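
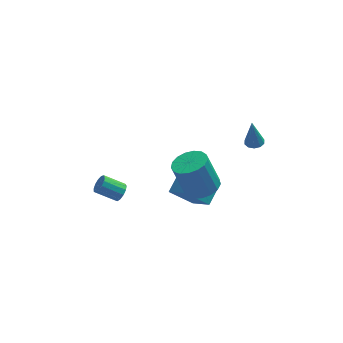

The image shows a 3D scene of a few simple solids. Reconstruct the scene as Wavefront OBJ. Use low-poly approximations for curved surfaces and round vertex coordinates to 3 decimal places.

v 1.204 -0.385 -0.615
v 1.984 0.246 -0.495
v 1.356 0.656 1.435
v 0.576 0.025 1.315
v 1.632 0.528 -0.669
v 1.004 0.938 1.26
v 1.183 0.601 -0.831
v 0.555 1.011 1.098
v 0.738 0.449 -0.943
v 0.11 0.859 0.986
v 0.4 0.105 -0.98
v -0.228 0.515 0.949
v 0.246 -0.351 -0.934
v -0.382 0.059 0.996
v 0.312 -0.815 -0.814
v -0.316 -0.405 1.115
v 0.582 -1.18 -0.648
v -0.046 -0.77 1.281
v 0.994 -1.363 -0.475
v 0.366 -0.953 1.454
v 1.455 -1.322 -0.334
v 0.827 -0.912 1.595
v 1.858 -1.067 -0.257
v 1.23 -0.657 1.672
v 2.111 -0.655 -0.262
v 1.483 -0.245 1.667
v 2.157 -0.181 -0.348
v 1.529 0.229 1.582
v 1.069 1.404 -4.135
v 1.674 0.014 -2.815
v -0.18 1.762 -3.185
v 0.425 0.372 -1.865
v 1.895 2.428 -3.435
v 2.5 1.038 -2.115
v 0.646 2.786 -2.485
v 1.251 1.396 -1.165
v -2.955 0.615 -1.348
v -2.637 0.682 -0.879
v -3.728 0.992 -0.184
v -4.045 0.925 -0.652
v -2.647 0.969 -1.023
v -3.738 1.278 -0.328
v -2.755 1.144 -1.27
v -3.846 1.453 -0.575
v -2.927 1.151 -1.542
v -4.018 1.46 -0.847
v -3.107 0.987 -1.752
v -4.198 1.297 -1.057
v -3.238 0.706 -1.833
v -4.329 1.015 -1.138
v -3.28 0.396 -1.761
v -4.371 0.705 -1.066
v -3.218 0.156 -1.557
v -4.309 0.465 -0.862
v -3.073 0.061 -1.287
v -4.164 0.37 -0.592
v -2.89 0.143 -1.036
v -3.981 0.452 -0.341
v -2.727 0.374 -0.884
v -3.818 0.683 -0.189
v 3.874 -0.53 3.029
v 4.4 -0.491 3.075
v 3.726 -0.45 4.651
v 4.278 -0.188 3.049
v 4.002 -0.016 3.015
v 3.676 -0.04 2.987
v 3.426 -0.252 2.975
v 3.347 -0.569 2.983
v 3.469 -0.872 3.009
v 3.746 -1.044 3.043
v 4.071 -1.02 3.072
v 4.321 -0.809 3.084
f 2 1 5
f 2 5 3
f 3 5 6
f 3 6 4
f 5 1 7
f 5 7 6
f 6 7 8
f 6 8 4
f 7 1 9
f 7 9 8
f 8 9 10
f 8 10 4
f 9 1 11
f 9 11 10
f 10 11 12
f 10 12 4
f 11 1 13
f 11 13 12
f 12 13 14
f 12 14 4
f 13 1 15
f 13 15 14
f 14 15 16
f 14 16 4
f 15 1 17
f 15 17 16
f 16 17 18
f 16 18 4
f 17 1 19
f 17 19 18
f 18 19 20
f 18 20 4
f 19 1 21
f 19 21 20
f 20 21 22
f 20 22 4
f 21 1 23
f 21 23 22
f 22 23 24
f 22 24 4
f 23 1 25
f 23 25 24
f 24 25 26
f 24 26 4
f 25 1 27
f 25 27 26
f 26 27 28
f 26 28 4
f 27 1 2
f 27 2 28
f 28 2 3
f 28 3 4
f 30 32 29
f 33 30 29
f 29 32 31
f 31 33 29
f 30 36 32
f 34 30 33
f 34 36 30
f 32 36 31
f 35 33 31
f 31 36 35
f 35 34 33
f 36 34 35
f 38 37 41
f 38 41 39
f 39 41 42
f 39 42 40
f 41 37 43
f 41 43 42
f 42 43 44
f 42 44 40
f 43 37 45
f 43 45 44
f 44 45 46
f 44 46 40
f 45 37 47
f 45 47 46
f 46 47 48
f 46 48 40
f 47 37 49
f 47 49 48
f 48 49 50
f 48 50 40
f 49 37 51
f 49 51 50
f 50 51 52
f 50 52 40
f 51 37 53
f 51 53 52
f 52 53 54
f 52 54 40
f 53 37 55
f 53 55 54
f 54 55 56
f 54 56 40
f 55 37 57
f 55 57 56
f 56 57 58
f 56 58 40
f 57 37 59
f 57 59 58
f 58 59 60
f 58 60 40
f 59 37 38
f 59 38 60
f 60 38 39
f 60 39 40
f 62 61 64
f 62 64 63
f 64 61 65
f 64 65 63
f 65 61 66
f 65 66 63
f 66 61 67
f 66 67 63
f 67 61 68
f 67 68 63
f 68 61 69
f 68 69 63
f 69 61 70
f 69 70 63
f 70 61 71
f 70 71 63
f 71 61 72
f 71 72 63
f 72 61 62
f 72 62 63



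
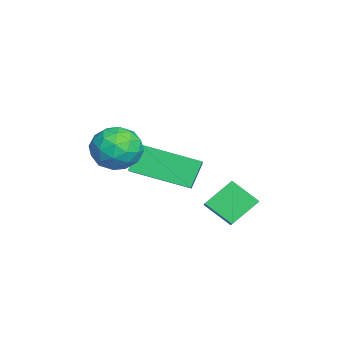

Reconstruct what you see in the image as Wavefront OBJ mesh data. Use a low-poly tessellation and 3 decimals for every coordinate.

v -0.545 -3.114 0.154
v 0.153 -3.094 0.66
v 0.127 -3.946 -0.74
v 0.825 -3.926 -0.234
v 0.114 -4.337 0.028
v -0.302 -3.822 0.581
v 0.582 -3.218 -0.661
v 0.166 -2.703 -0.108
v 0.849 -3.158 0.156
v 0.56 -3.849 0.582
v -0.28 -3.191 -0.662
v -0.569 -3.882 -0.236
v -0.255 -3.031 0.486
v 0.535 -4.009 -0.566
v 0.117 -4.251 -0.411
v 0.528 -4.239 -0.114
v -0.522 -3.459 0.439
v -0.112 -3.447 0.737
v -0.135 -4.178 0.365
v 0.392 -3.593 -0.817
v 0.802 -3.581 -0.519
v -0.248 -2.801 0.034
v 0.163 -2.789 0.331
v 0.415 -2.862 -0.445
v 0.564 -3.056 0.487
v 0.96 -3.546 -0.039
v 0.816 -3.13 -0.29
v 0.572 -2.827 0.035
v 0.394 -3.463 0.737
v 0.79 -3.952 0.212
v 0.372 -4.194 0.366
v 0.127 -3.891 0.691
v 0.804 -3.501 0.441
v -0.51 -3.088 -0.292
v -0.114 -3.577 -0.817
v 0.153 -3.149 -0.771
v -0.092 -2.846 -0.446
v -0.68 -3.494 -0.041
v -0.284 -3.984 -0.567
v -0.292 -4.213 -0.115
v -0.536 -3.91 0.21
v -0.524 -3.539 -0.521
v -2.666 -2.959 -1.324
v -0.954 -2.907 -0.392
v -2.416 -1.066 -1.887
v -0.704 -1.015 -0.954
v -2.176 -3.285 -2.206
v -0.464 -3.234 -1.273
v -1.926 -1.393 -2.768
v -0.214 -1.341 -1.836
v -0.865 -0.171 -1.921
v 0.046 -0.108 -1.363
v -0.518 0.651 -2.581
v 0.393 0.714 -2.023
v -0.373 -0.954 -2.637
v 0.538 -0.891 -2.079
v -0.026 -0.132 -3.297
v 0.885 -0.069 -2.739
f 1 38 17
f 38 12 41
f 17 41 6
f 38 41 17
f 1 17 13
f 17 6 18
f 13 18 2
f 17 18 13
f 1 13 22
f 13 2 23
f 22 23 8
f 13 23 22
f 1 22 34
f 22 8 37
f 34 37 11
f 22 37 34
f 1 34 38
f 34 11 42
f 38 42 12
f 34 42 38
f 2 18 29
f 18 6 32
f 29 32 10
f 18 32 29
f 6 41 19
f 41 12 40
f 19 40 5
f 41 40 19
f 12 42 39
f 42 11 35
f 39 35 3
f 42 35 39
f 11 37 36
f 37 8 24
f 36 24 7
f 37 24 36
f 8 23 28
f 23 2 25
f 28 25 9
f 23 25 28
f 4 30 16
f 30 10 31
f 16 31 5
f 30 31 16
f 4 16 14
f 16 5 15
f 14 15 3
f 16 15 14
f 4 14 21
f 14 3 20
f 21 20 7
f 14 20 21
f 4 21 26
f 21 7 27
f 26 27 9
f 21 27 26
f 4 26 30
f 26 9 33
f 30 33 10
f 26 33 30
f 5 31 19
f 31 10 32
f 19 32 6
f 31 32 19
f 3 15 39
f 15 5 40
f 39 40 12
f 15 40 39
f 7 20 36
f 20 3 35
f 36 35 11
f 20 35 36
f 9 27 28
f 27 7 24
f 28 24 8
f 27 24 28
f 10 33 29
f 33 9 25
f 29 25 2
f 33 25 29
f 44 46 43
f 47 44 43
f 43 46 45
f 45 47 43
f 44 50 46
f 48 44 47
f 48 50 44
f 46 50 45
f 49 47 45
f 45 50 49
f 49 48 47
f 50 48 49
f 52 54 51
f 55 52 51
f 51 54 53
f 53 55 51
f 52 58 54
f 56 52 55
f 56 58 52
f 54 58 53
f 57 55 53
f 53 58 57
f 57 56 55
f 58 56 57



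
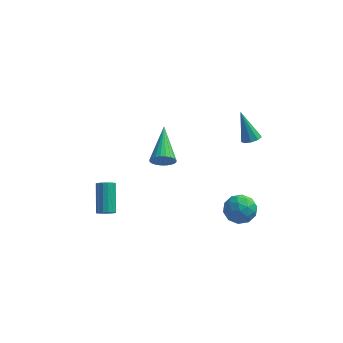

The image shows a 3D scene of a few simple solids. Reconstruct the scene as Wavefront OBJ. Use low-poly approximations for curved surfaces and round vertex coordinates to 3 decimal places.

v 3.198 2.484 -2.596
v 3.689 2.032 -3.191
v 2.211 1.428 -2.609
v 2.702 0.976 -3.204
v 2.993 1.071 -2.364
v 3.603 1.724 -2.356
v 2.297 1.736 -3.444
v 2.907 2.389 -3.436
v 3.132 1.57 -3.715
v 3.562 1.159 -3.048
v 2.338 2.301 -2.752
v 2.768 1.89 -2.085
v 3.531 2.351 -2.892
v 2.369 1.109 -2.908
v 2.541 1.165 -2.414
v 2.829 0.9 -2.764
v 3.48 2.17 -2.402
v 3.769 1.904 -2.751
v 3.359 1.339 -2.266
v 2.131 1.556 -3.049
v 2.42 1.29 -3.398
v 3.071 2.56 -3.036
v 3.359 2.295 -3.386
v 2.541 2.121 -3.534
v 3.492 1.813 -3.55
v 2.911 1.193 -3.557
v 2.673 1.639 -3.698
v 3.032 2.023 -3.694
v 3.744 1.572 -3.158
v 3.164 0.951 -3.165
v 3.335 1.007 -2.672
v 3.694 1.391 -2.667
v 3.417 1.3 -3.466
v 2.736 2.509 -2.635
v 2.156 1.888 -2.642
v 2.206 2.069 -3.133
v 2.565 2.453 -3.128
v 2.989 2.267 -2.243
v 2.408 1.647 -2.25
v 2.868 1.437 -2.106
v 3.227 1.821 -2.102
v 2.483 2.16 -2.334
v -3.672 1.408 -3.719
v -3.2 1.567 -3.83
v -3.397 2.892 -2.751
v -3.868 2.732 -2.641
v -3.356 1.688 -4.006
v -3.553 3.013 -2.927
v -3.596 1.733 -4.105
v -3.793 3.058 -3.026
v -3.857 1.691 -4.101
v -4.054 3.016 -3.022
v -4.068 1.573 -3.995
v -4.265 2.898 -2.916
v -4.173 1.411 -3.815
v -4.37 2.736 -2.736
v -4.143 1.248 -3.609
v -4.34 2.573 -2.53
v -3.987 1.127 -3.433
v -4.184 2.452 -2.354
v -3.747 1.082 -3.334
v -3.944 2.407 -2.255
v -3.486 1.124 -3.338
v -3.683 2.449 -2.259
v -3.275 1.242 -3.444
v -3.472 2.567 -2.365
v -3.17 1.404 -3.624
v -3.367 2.729 -2.545
v -0.83 1.54 0.773
v -0.439 1.372 1.278
v -1.03 3.52 1.587
v -0.267 1.46 1.108
v -0.18 1.559 0.886
v -0.193 1.656 0.648
v -0.302 1.735 0.429
v -0.492 1.784 0.262
v -0.733 1.796 0.173
v -0.989 1.769 0.175
v -1.221 1.708 0.269
v -1.394 1.62 0.439
v -1.48 1.521 0.66
v -1.468 1.424 0.899
v -1.358 1.345 1.118
v -1.168 1.296 1.285
v -0.927 1.284 1.374
v -0.671 1.31 1.371
v 3.334 2.605 1.992
v 3.818 2.624 2.181
v 2.726 3.195 3.488
v 3.736 2.933 2.026
v 3.467 3.089 1.855
v 3.135 3.019 1.748
v 2.896 2.755 1.755
v 2.863 2.421 1.873
v 3.05 2.173 2.046
v 3.37 2.128 2.194
v 3.673 2.305 2.248
f 1 38 17
f 38 12 41
f 17 41 6
f 38 41 17
f 1 17 13
f 17 6 18
f 13 18 2
f 17 18 13
f 1 13 22
f 13 2 23
f 22 23 8
f 13 23 22
f 1 22 34
f 22 8 37
f 34 37 11
f 22 37 34
f 1 34 38
f 34 11 42
f 38 42 12
f 34 42 38
f 2 18 29
f 18 6 32
f 29 32 10
f 18 32 29
f 6 41 19
f 41 12 40
f 19 40 5
f 41 40 19
f 12 42 39
f 42 11 35
f 39 35 3
f 42 35 39
f 11 37 36
f 37 8 24
f 36 24 7
f 37 24 36
f 8 23 28
f 23 2 25
f 28 25 9
f 23 25 28
f 4 30 16
f 30 10 31
f 16 31 5
f 30 31 16
f 4 16 14
f 16 5 15
f 14 15 3
f 16 15 14
f 4 14 21
f 14 3 20
f 21 20 7
f 14 20 21
f 4 21 26
f 21 7 27
f 26 27 9
f 21 27 26
f 4 26 30
f 26 9 33
f 30 33 10
f 26 33 30
f 5 31 19
f 31 10 32
f 19 32 6
f 31 32 19
f 3 15 39
f 15 5 40
f 39 40 12
f 15 40 39
f 7 20 36
f 20 3 35
f 36 35 11
f 20 35 36
f 9 27 28
f 27 7 24
f 28 24 8
f 27 24 28
f 10 33 29
f 33 9 25
f 29 25 2
f 33 25 29
f 44 43 47
f 44 47 45
f 45 47 48
f 45 48 46
f 47 43 49
f 47 49 48
f 48 49 50
f 48 50 46
f 49 43 51
f 49 51 50
f 50 51 52
f 50 52 46
f 51 43 53
f 51 53 52
f 52 53 54
f 52 54 46
f 53 43 55
f 53 55 54
f 54 55 56
f 54 56 46
f 55 43 57
f 55 57 56
f 56 57 58
f 56 58 46
f 57 43 59
f 57 59 58
f 58 59 60
f 58 60 46
f 59 43 61
f 59 61 60
f 60 61 62
f 60 62 46
f 61 43 63
f 61 63 62
f 62 63 64
f 62 64 46
f 63 43 65
f 63 65 64
f 64 65 66
f 64 66 46
f 65 43 67
f 65 67 66
f 66 67 68
f 66 68 46
f 67 43 44
f 67 44 68
f 68 44 45
f 68 45 46
f 70 69 72
f 70 72 71
f 72 69 73
f 72 73 71
f 73 69 74
f 73 74 71
f 74 69 75
f 74 75 71
f 75 69 76
f 75 76 71
f 76 69 77
f 76 77 71
f 77 69 78
f 77 78 71
f 78 69 79
f 78 79 71
f 79 69 80
f 79 80 71
f 80 69 81
f 80 81 71
f 81 69 82
f 81 82 71
f 82 69 83
f 82 83 71
f 83 69 84
f 83 84 71
f 84 69 85
f 84 85 71
f 85 69 86
f 85 86 71
f 86 69 70
f 86 70 71
f 88 87 90
f 88 90 89
f 90 87 91
f 90 91 89
f 91 87 92
f 91 92 89
f 92 87 93
f 92 93 89
f 93 87 94
f 93 94 89
f 94 87 95
f 94 95 89
f 95 87 96
f 95 96 89
f 96 87 97
f 96 97 89
f 97 87 88
f 97 88 89



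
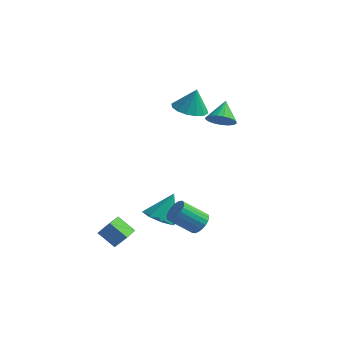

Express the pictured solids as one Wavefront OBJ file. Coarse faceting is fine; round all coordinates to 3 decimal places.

v 2.054 -0.72 -3.435
v 2.582 -0.877 -2.987
v 1.493 -1.536 -1.936
v 0.966 -1.38 -2.385
v 2.504 -0.606 -2.898
v 1.415 -1.265 -1.847
v 2.348 -0.355 -2.902
v 1.26 -1.015 -1.851
v 2.141 -0.168 -2.998
v 1.053 -0.827 -1.948
v 1.92 -0.076 -3.17
v 0.831 -0.735 -2.12
v 1.721 -0.095 -3.388
v 0.633 -0.754 -2.337
v 1.58 -0.223 -3.614
v 0.492 -0.882 -2.563
v 1.522 -0.436 -3.809
v 0.433 -1.095 -2.758
v 1.555 -0.699 -3.939
v 0.466 -1.358 -2.889
v 1.674 -0.965 -3.983
v 0.586 -1.625 -2.932
v 1.859 -1.189 -3.931
v 0.771 -1.849 -2.881
v 2.078 -1.332 -3.794
v 0.99 -1.992 -2.744
v 2.293 -1.37 -3.595
v 1.205 -2.029 -2.545
v 2.467 -1.295 -3.368
v 1.378 -1.954 -2.318
v 2.569 -1.12 -3.153
v 1.48 -1.779 -2.103
v -0.511 -0.337 -4.003
v 0.262 0.072 -4.467
v -0.069 0.517 -2.517
v -0.365 0.493 -4.523
v -1.078 0.428 -4.274
v -1.458 -0.085 -3.867
v -1.284 -0.745 -3.539
v -0.657 -1.167 -3.483
v 0.056 -1.102 -3.732
v 0.437 -0.589 -4.14
v 1.206 3.393 1.844
v 1.847 3.132 2.319
v 0.974 4.447 2.736
v 2.005 3.352 2.099
v 2.024 3.58 1.835
v 1.902 3.775 1.572
v 1.659 3.904 1.357
v 1.338 3.945 1.225
v 0.994 3.89 1.201
v 0.687 3.749 1.288
v 0.469 3.547 1.471
v 0.378 3.317 1.719
v 0.431 3.101 1.988
v 0.617 2.936 2.233
v 0.906 2.849 2.41
v 1.246 2.856 2.49
v 1.579 2.956 2.457
v -0.274 2.715 2.706
v 0.664 2.963 2.464
v 0.014 2.965 4.074
v 0.397 3.406 2.438
v -0.049 3.664 2.485
v -0.556 3.667 2.591
v -0.987 3.415 2.728
v -1.227 2.976 2.859
v -1.211 2.466 2.949
v -0.945 2.023 2.974
v -0.498 1.766 2.927
v 0.008 1.762 2.821
v 0.44 2.014 2.685
v 0.68 2.454 2.554
v -2.061 -4.049 -3.413
v -1.432 -3.884 -2.601
v -2.16 -3.012 -3.546
v -1.531 -2.848 -2.734
v -1.089 -4.052 -4.166
v -0.46 -3.888 -3.354
v -1.188 -3.016 -4.299
v -0.559 -2.851 -3.487
f 2 1 5
f 2 5 3
f 3 5 6
f 3 6 4
f 5 1 7
f 5 7 6
f 6 7 8
f 6 8 4
f 7 1 9
f 7 9 8
f 8 9 10
f 8 10 4
f 9 1 11
f 9 11 10
f 10 11 12
f 10 12 4
f 11 1 13
f 11 13 12
f 12 13 14
f 12 14 4
f 13 1 15
f 13 15 14
f 14 15 16
f 14 16 4
f 15 1 17
f 15 17 16
f 16 17 18
f 16 18 4
f 17 1 19
f 17 19 18
f 18 19 20
f 18 20 4
f 19 1 21
f 19 21 20
f 20 21 22
f 20 22 4
f 21 1 23
f 21 23 22
f 22 23 24
f 22 24 4
f 23 1 25
f 23 25 24
f 24 25 26
f 24 26 4
f 25 1 27
f 25 27 26
f 26 27 28
f 26 28 4
f 27 1 29
f 27 29 28
f 28 29 30
f 28 30 4
f 29 1 31
f 29 31 30
f 30 31 32
f 30 32 4
f 31 1 2
f 31 2 32
f 32 2 3
f 32 3 4
f 34 33 36
f 34 36 35
f 36 33 37
f 36 37 35
f 37 33 38
f 37 38 35
f 38 33 39
f 38 39 35
f 39 33 40
f 39 40 35
f 40 33 41
f 40 41 35
f 41 33 42
f 41 42 35
f 42 33 34
f 42 34 35
f 44 43 46
f 44 46 45
f 46 43 47
f 46 47 45
f 47 43 48
f 47 48 45
f 48 43 49
f 48 49 45
f 49 43 50
f 49 50 45
f 50 43 51
f 50 51 45
f 51 43 52
f 51 52 45
f 52 43 53
f 52 53 45
f 53 43 54
f 53 54 45
f 54 43 55
f 54 55 45
f 55 43 56
f 55 56 45
f 56 43 57
f 56 57 45
f 57 43 58
f 57 58 45
f 58 43 59
f 58 59 45
f 59 43 44
f 59 44 45
f 61 60 63
f 61 63 62
f 63 60 64
f 63 64 62
f 64 60 65
f 64 65 62
f 65 60 66
f 65 66 62
f 66 60 67
f 66 67 62
f 67 60 68
f 67 68 62
f 68 60 69
f 68 69 62
f 69 60 70
f 69 70 62
f 70 60 71
f 70 71 62
f 71 60 72
f 71 72 62
f 72 60 73
f 72 73 62
f 73 60 61
f 73 61 62
f 75 77 74
f 78 75 74
f 74 77 76
f 76 78 74
f 75 81 77
f 79 75 78
f 79 81 75
f 77 81 76
f 80 78 76
f 76 81 80
f 80 79 78
f 81 79 80



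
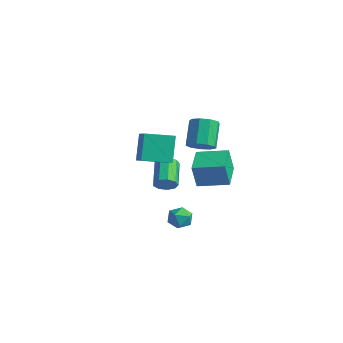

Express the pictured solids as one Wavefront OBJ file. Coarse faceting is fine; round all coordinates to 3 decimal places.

v -4.583 0.629 0.044
v -3.299 -0.015 0.855
v -3.508 2.297 -0.332
v -2.224 1.653 0.479
v -3.876 -0.233 -1.759
v -2.592 -0.877 -0.948
v -2.801 1.435 -2.135
v -1.517 0.791 -1.324
v 2.452 -0.367 0.255
v 2.371 -0.714 1.917
v 3.982 0.892 0.593
v 3.901 0.544 2.255
v 3.739 -1.864 0.005
v 3.658 -2.212 1.667
v 5.269 -0.606 0.343
v 5.188 -0.953 2.005
v 2.003 0.015 1.972
v 2.549 0.751 1.765
v 1.703 1.782 3.201
v 1.157 1.045 3.408
v 2.005 0.779 1.424
v 1.158 1.809 2.86
v 1.459 0.448 1.34
v 0.613 1.479 2.776
v 1.169 -0.085 1.551
v 0.322 0.946 2.987
v 1.268 -0.571 1.959
v 0.422 0.459 3.396
v 1.712 -0.784 2.373
v 0.866 0.247 3.81
v 2.292 -0.623 2.6
v 1.445 0.408 4.036
v 2.737 -0.163 2.532
v 1.89 0.867 3.968
v 2.838 0.379 2.202
v 1.992 1.41 3.639
v -3.139 1.579 -4.406
v -2.734 1.438 -3.696
v -4.016 2.659 -2.723
v -4.421 2.801 -3.434
v -2.509 1.886 -3.962
v -3.791 3.108 -2.989
v -2.579 2.191 -4.436
v -3.86 3.412 -3.463
v -2.91 2.209 -4.896
v -4.192 3.431 -3.923
v -3.349 1.933 -5.127
v -4.631 3.154 -4.154
v -3.69 1.491 -5.021
v -4.971 2.713 -4.048
v -3.773 1.091 -4.627
v -5.054 2.312 -3.655
v -3.559 0.919 -4.13
v -4.841 2.14 -3.158
v -3.149 1.056 -3.762
v -4.431 2.277 -2.79
v 3.731 -2.781 -2.643
v 4.54 -3.046 -2.505
v 3.28 -3.634 -1.635
v 4.089 -3.899 -1.497
v 3.858 -3.095 -1.289
v 4.136 -2.568 -1.912
v 3.684 -4.112 -2.228
v 3.962 -3.585 -2.851
v 4.511 -3.868 -2.249
v 4.618 -3.24 -1.669
v 3.202 -3.44 -2.471
v 3.309 -2.812 -1.891
f 2 4 1
f 5 2 1
f 1 4 3
f 3 5 1
f 2 8 4
f 6 2 5
f 6 8 2
f 4 8 3
f 7 5 3
f 3 8 7
f 7 6 5
f 8 6 7
f 10 12 9
f 13 10 9
f 9 12 11
f 11 13 9
f 10 16 12
f 14 10 13
f 14 16 10
f 12 16 11
f 15 13 11
f 11 16 15
f 15 14 13
f 16 14 15
f 18 17 21
f 18 21 19
f 19 21 22
f 19 22 20
f 21 17 23
f 21 23 22
f 22 23 24
f 22 24 20
f 23 17 25
f 23 25 24
f 24 25 26
f 24 26 20
f 25 17 27
f 25 27 26
f 26 27 28
f 26 28 20
f 27 17 29
f 27 29 28
f 28 29 30
f 28 30 20
f 29 17 31
f 29 31 30
f 30 31 32
f 30 32 20
f 31 17 33
f 31 33 32
f 32 33 34
f 32 34 20
f 33 17 35
f 33 35 34
f 34 35 36
f 34 36 20
f 35 17 18
f 35 18 36
f 36 18 19
f 36 19 20
f 38 37 41
f 38 41 39
f 39 41 42
f 39 42 40
f 41 37 43
f 41 43 42
f 42 43 44
f 42 44 40
f 43 37 45
f 43 45 44
f 44 45 46
f 44 46 40
f 45 37 47
f 45 47 46
f 46 47 48
f 46 48 40
f 47 37 49
f 47 49 48
f 48 49 50
f 48 50 40
f 49 37 51
f 49 51 50
f 50 51 52
f 50 52 40
f 51 37 53
f 51 53 52
f 52 53 54
f 52 54 40
f 53 37 55
f 53 55 54
f 54 55 56
f 54 56 40
f 55 37 38
f 55 38 56
f 56 38 39
f 56 39 40
f 57 68 62
f 57 62 58
f 57 58 64
f 57 64 67
f 57 67 68
f 58 62 66
f 62 68 61
f 68 67 59
f 67 64 63
f 64 58 65
f 60 66 61
f 60 61 59
f 60 59 63
f 60 63 65
f 60 65 66
f 61 66 62
f 59 61 68
f 63 59 67
f 65 63 64
f 66 65 58



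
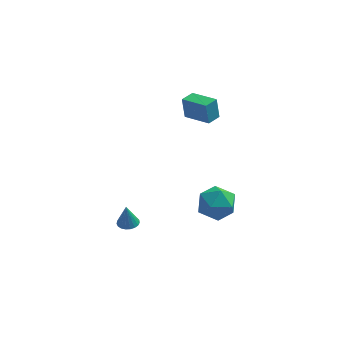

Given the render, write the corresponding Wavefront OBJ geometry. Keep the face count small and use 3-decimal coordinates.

v 1.598 0.375 2.815
v 1.443 0.578 4.008
v 0.359 1.268 2.501
v 0.203 1.471 3.694
v 2.097 1.049 2.766
v 1.941 1.252 3.959
v 0.857 1.942 2.452
v 0.702 2.145 3.645
v -2.415 -0.861 -4.363
v -1.827 -0.891 -4.321
v -2.505 -0.839 -3.077
v -1.865 -0.649 -4.328
v -1.999 -0.444 -4.341
v -2.204 -0.31 -4.358
v -2.446 -0.272 -4.376
v -2.682 -0.336 -4.391
v -2.872 -0.491 -4.402
v -2.983 -0.71 -4.406
v -2.996 -0.954 -4.403
v -2.908 -1.183 -4.392
v -2.735 -1.357 -4.377
v -2.507 -1.444 -4.359
v -2.262 -1.431 -4.343
v -2.044 -1.319 -4.329
v -1.89 -1.128 -4.322
v 1.315 -1.105 -1.972
v 1.991 -0.822 -1.132
v 2.209 -2.658 -2.168
v 2.885 -2.375 -1.328
v 1.816 -2.616 -1.126
v 1.263 -1.656 -1.005
v 2.937 -1.824 -2.295
v 2.384 -0.864 -2.174
v 2.993 -1.266 -1.332
v 2.301 -1.756 -0.609
v 1.899 -1.724 -2.691
v 1.207 -2.214 -1.968
f 2 4 1
f 5 2 1
f 1 4 3
f 3 5 1
f 2 8 4
f 6 2 5
f 6 8 2
f 4 8 3
f 7 5 3
f 3 8 7
f 7 6 5
f 8 6 7
f 10 9 12
f 10 12 11
f 12 9 13
f 12 13 11
f 13 9 14
f 13 14 11
f 14 9 15
f 14 15 11
f 15 9 16
f 15 16 11
f 16 9 17
f 16 17 11
f 17 9 18
f 17 18 11
f 18 9 19
f 18 19 11
f 19 9 20
f 19 20 11
f 20 9 21
f 20 21 11
f 21 9 22
f 21 22 11
f 22 9 23
f 22 23 11
f 23 9 24
f 23 24 11
f 24 9 25
f 24 25 11
f 25 9 10
f 25 10 11
f 26 37 31
f 26 31 27
f 26 27 33
f 26 33 36
f 26 36 37
f 27 31 35
f 31 37 30
f 37 36 28
f 36 33 32
f 33 27 34
f 29 35 30
f 29 30 28
f 29 28 32
f 29 32 34
f 29 34 35
f 30 35 31
f 28 30 37
f 32 28 36
f 34 32 33
f 35 34 27



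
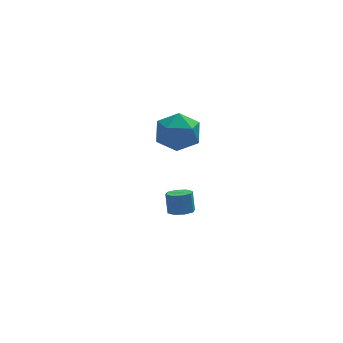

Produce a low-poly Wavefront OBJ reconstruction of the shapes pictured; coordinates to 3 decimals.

v -3.197 3.632 -3.829
v -2.804 4.089 -3.974
v -2.85 4.445 -2.976
v -3.243 3.988 -2.831
v -3.257 4.212 -4.039
v -3.303 4.568 -3.041
v -3.675 3.996 -3.981
v -3.722 4.352 -2.983
v -3.813 3.566 -3.834
v -3.86 3.922 -2.836
v -3.59 3.175 -3.684
v -3.636 3.531 -2.686
v -3.137 3.052 -3.619
v -3.183 3.408 -2.621
v -2.718 3.268 -3.677
v -2.765 3.624 -2.679
v -2.58 3.698 -3.824
v -2.627 4.054 -2.826
v -4.028 3.116 1.584
v -3.381 3.432 2.434
v -3.659 1.388 1.946
v -3.012 1.704 2.796
v -4.116 1.84 2.856
v -4.345 2.908 2.632
v -2.695 1.912 1.748
v -2.924 2.98 1.524
v -2.557 2.688 2.536
v -3.436 2.644 3.22
v -3.604 2.176 1.16
v -4.483 2.132 1.844
f 2 1 5
f 2 5 3
f 3 5 6
f 3 6 4
f 5 1 7
f 5 7 6
f 6 7 8
f 6 8 4
f 7 1 9
f 7 9 8
f 8 9 10
f 8 10 4
f 9 1 11
f 9 11 10
f 10 11 12
f 10 12 4
f 11 1 13
f 11 13 12
f 12 13 14
f 12 14 4
f 13 1 15
f 13 15 14
f 14 15 16
f 14 16 4
f 15 1 17
f 15 17 16
f 16 17 18
f 16 18 4
f 17 1 2
f 17 2 18
f 18 2 3
f 18 3 4
f 19 30 24
f 19 24 20
f 19 20 26
f 19 26 29
f 19 29 30
f 20 24 28
f 24 30 23
f 30 29 21
f 29 26 25
f 26 20 27
f 22 28 23
f 22 23 21
f 22 21 25
f 22 25 27
f 22 27 28
f 23 28 24
f 21 23 30
f 25 21 29
f 27 25 26
f 28 27 20



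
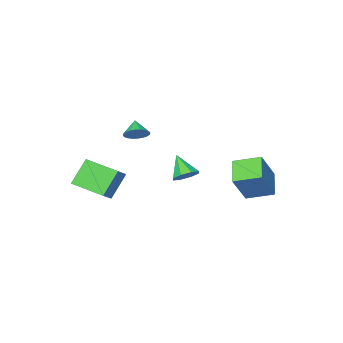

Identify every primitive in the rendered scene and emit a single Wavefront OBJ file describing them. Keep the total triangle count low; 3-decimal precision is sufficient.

v -2.195 2.452 -4.328
v -3.055 1.327 -3.562
v -3.248 3.576 -3.859
v -4.108 2.451 -3.093
v -1.032 2.789 -2.527
v -1.892 1.664 -1.761
v -2.085 3.913 -2.058
v -2.945 2.788 -1.292
v 2.417 -4.934 -3.359
v 3.339 -4.33 -2.561
v 1.579 -3.128 -3.756
v 2.501 -2.525 -2.959
v 3.519 -4.735 -4.781
v 4.441 -4.132 -3.984
v 2.681 -2.93 -5.179
v 3.603 -2.326 -4.381
v 1.371 -2.401 -0.449
v 1.795 -2.911 -0.753
v 0.989 -3.099 0.189
v 1.965 -2.814 -0.546
v 2.044 -2.655 -0.324
v 2.021 -2.456 -0.121
v 1.898 -2.249 0.033
v 1.696 -2.066 0.112
v 1.444 -1.933 0.107
v 1.181 -1.872 0.016
v 0.947 -1.891 -0.145
v 0.777 -1.988 -0.352
v 0.698 -2.147 -0.574
v 0.721 -2.346 -0.777
v 0.844 -2.552 -0.93
v 1.046 -2.736 -1.01
v 1.298 -2.869 -1.005
v 1.561 -2.93 -0.914
v -1.559 -1.971 -4.379
v -0.955 -1.622 -3.967
v -1.701 -3.049 -3.261
v -1.51 -1.392 -3.814
v -2.094 -1.5 -3.993
v -2.365 -1.884 -4.397
v -2.163 -2.319 -4.791
v -1.608 -2.549 -4.944
v -1.025 -2.441 -4.765
v -0.754 -2.057 -4.361
f 2 4 1
f 5 2 1
f 1 4 3
f 3 5 1
f 2 8 4
f 6 2 5
f 6 8 2
f 4 8 3
f 7 5 3
f 3 8 7
f 7 6 5
f 8 6 7
f 10 12 9
f 13 10 9
f 9 12 11
f 11 13 9
f 10 16 12
f 14 10 13
f 14 16 10
f 12 16 11
f 15 13 11
f 11 16 15
f 15 14 13
f 16 14 15
f 18 17 20
f 18 20 19
f 20 17 21
f 20 21 19
f 21 17 22
f 21 22 19
f 22 17 23
f 22 23 19
f 23 17 24
f 23 24 19
f 24 17 25
f 24 25 19
f 25 17 26
f 25 26 19
f 26 17 27
f 26 27 19
f 27 17 28
f 27 28 19
f 28 17 29
f 28 29 19
f 29 17 30
f 29 30 19
f 30 17 31
f 30 31 19
f 31 17 32
f 31 32 19
f 32 17 33
f 32 33 19
f 33 17 34
f 33 34 19
f 34 17 18
f 34 18 19
f 36 35 38
f 36 38 37
f 38 35 39
f 38 39 37
f 39 35 40
f 39 40 37
f 40 35 41
f 40 41 37
f 41 35 42
f 41 42 37
f 42 35 43
f 42 43 37
f 43 35 44
f 43 44 37
f 44 35 36
f 44 36 37



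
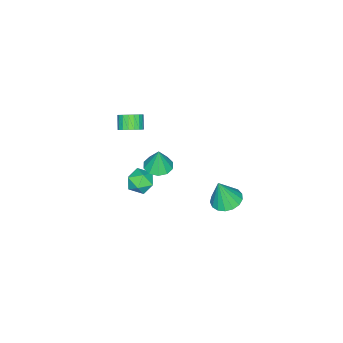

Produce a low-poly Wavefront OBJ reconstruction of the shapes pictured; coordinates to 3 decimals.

v -0.587 4.129 1.102
v 0.272 4.588 0.999
v -0.193 3.791 2.878
v -0.022 4.929 1.129
v -0.446 5.087 1.253
v -0.902 5.026 1.343
v -1.286 4.759 1.378
v -1.51 4.348 1.349
v -1.523 3.887 1.264
v -1.321 3.481 1.142
v -0.952 3.224 1.011
v -0.498 3.174 0.9
v -0.066 3.343 0.836
v 0.248 3.693 0.833
v 0.37 4.142 0.892
v -2.273 -3.677 2.031
v -1.647 -3.804 2.478
v -2.261 -4.23 3.217
v -2.887 -4.103 2.769
v -1.749 -3.487 2.576
v -2.363 -3.913 3.314
v -1.955 -3.208 2.566
v -2.568 -3.633 3.304
v -2.224 -3.021 2.45
v -2.837 -3.447 3.188
v -2.502 -2.965 2.251
v -3.116 -3.39 2.989
v -2.736 -3.05 2.008
v -3.349 -3.475 2.746
v -2.877 -3.258 1.77
v -3.491 -3.684 2.508
v -2.899 -3.55 1.583
v -3.513 -3.976 2.322
v -2.797 -3.867 1.486
v -3.411 -4.293 2.224
v -2.592 -4.147 1.496
v -3.205 -4.572 2.234
v -2.323 -4.333 1.612
v -2.936 -4.759 2.35
v -2.044 -4.39 1.811
v -2.658 -4.815 2.549
v -1.811 -4.305 2.054
v -2.424 -4.73 2.792
v -1.669 -4.096 2.292
v -2.283 -4.522 3.03
v -1.291 -1.05 0.788
v -0.384 -1.104 0.732
v -1.189 -0.95 2.332
v -0.528 -0.561 0.706
v -0.963 -0.204 0.712
v -1.523 -0.171 0.747
v -1.995 -0.473 0.798
v -2.198 -0.995 0.845
v -2.054 -1.538 0.87
v -1.619 -1.895 0.864
v -1.059 -1.929 0.83
v -0.587 -1.627 0.779
v -0.063 -0.632 0.144
v 0.328 -1.029 -0.634
v -0.508 -2.031 0.634
v -0.117 -2.428 -0.144
v 0.443 -2.043 0.53
v 0.718 -1.178 0.227
v -0.898 -1.882 -0.227
v -0.623 -1.017 -0.53
v -0.188 -1.801 -0.863
v 0.641 -1.901 -0.395
v -0.821 -1.159 0.395
v 0.008 -1.259 0.863
f 2 1 4
f 2 4 3
f 4 1 5
f 4 5 3
f 5 1 6
f 5 6 3
f 6 1 7
f 6 7 3
f 7 1 8
f 7 8 3
f 8 1 9
f 8 9 3
f 9 1 10
f 9 10 3
f 10 1 11
f 10 11 3
f 11 1 12
f 11 12 3
f 12 1 13
f 12 13 3
f 13 1 14
f 13 14 3
f 14 1 15
f 14 15 3
f 15 1 2
f 15 2 3
f 17 16 20
f 17 20 18
f 18 20 21
f 18 21 19
f 20 16 22
f 20 22 21
f 21 22 23
f 21 23 19
f 22 16 24
f 22 24 23
f 23 24 25
f 23 25 19
f 24 16 26
f 24 26 25
f 25 26 27
f 25 27 19
f 26 16 28
f 26 28 27
f 27 28 29
f 27 29 19
f 28 16 30
f 28 30 29
f 29 30 31
f 29 31 19
f 30 16 32
f 30 32 31
f 31 32 33
f 31 33 19
f 32 16 34
f 32 34 33
f 33 34 35
f 33 35 19
f 34 16 36
f 34 36 35
f 35 36 37
f 35 37 19
f 36 16 38
f 36 38 37
f 37 38 39
f 37 39 19
f 38 16 40
f 38 40 39
f 39 40 41
f 39 41 19
f 40 16 42
f 40 42 41
f 41 42 43
f 41 43 19
f 42 16 44
f 42 44 43
f 43 44 45
f 43 45 19
f 44 16 17
f 44 17 45
f 45 17 18
f 45 18 19
f 47 46 49
f 47 49 48
f 49 46 50
f 49 50 48
f 50 46 51
f 50 51 48
f 51 46 52
f 51 52 48
f 52 46 53
f 52 53 48
f 53 46 54
f 53 54 48
f 54 46 55
f 54 55 48
f 55 46 56
f 55 56 48
f 56 46 57
f 56 57 48
f 57 46 47
f 57 47 48
f 58 69 63
f 58 63 59
f 58 59 65
f 58 65 68
f 58 68 69
f 59 63 67
f 63 69 62
f 69 68 60
f 68 65 64
f 65 59 66
f 61 67 62
f 61 62 60
f 61 60 64
f 61 64 66
f 61 66 67
f 62 67 63
f 60 62 69
f 64 60 68
f 66 64 65
f 67 66 59



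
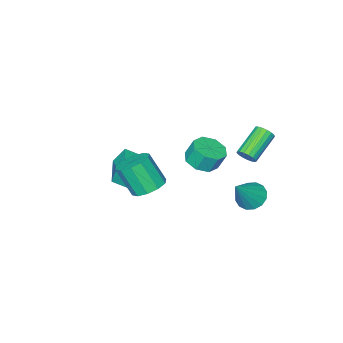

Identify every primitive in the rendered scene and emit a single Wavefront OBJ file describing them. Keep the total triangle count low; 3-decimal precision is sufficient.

v -1.098 0.398 -1.205
v -0.152 0.203 -0.909
v -0.416 0.607 0.2
v -1.362 0.802 -0.095
v -0.233 0.919 -1.189
v -0.497 1.323 -0.079
v -0.821 1.33 -1.478
v -1.085 1.734 -0.369
v -1.571 1.195 -1.607
v -1.835 1.599 -0.497
v -2.044 0.593 -1.5
v -2.308 0.997 -0.391
v -1.963 -0.123 -1.221
v -2.227 0.281 -0.111
v -1.375 -0.534 -0.931
v -1.639 -0.13 0.178
v -0.625 -0.399 -0.803
v -0.889 0.005 0.307
v -2.512 2.411 -0.445
v -2.178 2.243 0.037
v -3.834 1.9 1.066
v -4.168 2.069 0.585
v -2.214 2.53 0.074
v -3.87 2.187 1.104
v -2.319 2.79 -0.008
v -3.975 2.447 1.022
v -2.467 2.964 -0.189
v -4.124 2.621 0.84
v -2.626 3.01 -0.43
v -4.283 2.668 0.6
v -2.759 2.92 -0.673
v -4.415 2.577 0.356
v -2.835 2.713 -0.865
v -4.492 2.37 0.165
v -2.838 2.437 -0.96
v -4.494 2.094 0.07
v -2.765 2.155 -0.937
v -4.421 1.812 0.092
v -2.634 1.932 -0.802
v -4.291 1.589 0.228
v -2.476 1.819 -0.584
v -4.132 1.476 0.445
v -2.326 1.841 -0.335
v -3.982 1.498 0.695
v -2.218 1.994 -0.111
v -3.874 1.651 0.919
v 0.341 -2.922 -1.963
v 1.017 -3.468 -1.409
v 1.696 -1.375 -2.092
v 2.372 -1.921 -1.538
v 0.808 -3.419 -3.022
v 1.484 -3.965 -2.468
v 2.163 -1.872 -3.151
v 2.839 -2.418 -2.597
v 3.2 1.154 -0.755
v 4.093 0.847 -1.111
v 4.434 -0.101 0.558
v 3.54 0.206 0.915
v 4.179 1.392 -0.819
v 4.52 0.444 0.85
v 3.891 1.846 -0.503
v 4.231 0.898 1.167
v 3.339 2.036 -0.282
v 3.679 1.088 1.387
v 2.733 1.889 -0.242
v 3.074 0.941 1.427
v 2.306 1.461 -0.398
v 2.647 0.513 1.271
v 2.22 0.916 -0.69
v 2.561 -0.032 0.979
v 2.509 0.462 -1.007
v 2.849 -0.486 0.663
v 3.061 0.272 -1.227
v 3.401 -0.676 0.442
v 3.666 0.419 -1.267
v 4.007 -0.529 0.402
v -3.085 2.253 -4.094
v -2.429 2.581 -4.698
v -1.675 2.467 -2.446
v -2.671 2.981 -4.543
v -3.023 3.185 -4.268
v -3.392 3.14 -3.946
v -3.679 2.858 -3.664
v -3.807 2.413 -3.497
v -3.742 1.926 -3.49
v -3.5 1.526 -3.645
v -3.148 1.322 -3.92
v -2.779 1.367 -4.242
v -2.492 1.649 -4.524
v -2.364 2.094 -4.691
f 2 1 5
f 2 5 3
f 3 5 6
f 3 6 4
f 5 1 7
f 5 7 6
f 6 7 8
f 6 8 4
f 7 1 9
f 7 9 8
f 8 9 10
f 8 10 4
f 9 1 11
f 9 11 10
f 10 11 12
f 10 12 4
f 11 1 13
f 11 13 12
f 12 13 14
f 12 14 4
f 13 1 15
f 13 15 14
f 14 15 16
f 14 16 4
f 15 1 17
f 15 17 16
f 16 17 18
f 16 18 4
f 17 1 2
f 17 2 18
f 18 2 3
f 18 3 4
f 20 19 23
f 20 23 21
f 21 23 24
f 21 24 22
f 23 19 25
f 23 25 24
f 24 25 26
f 24 26 22
f 25 19 27
f 25 27 26
f 26 27 28
f 26 28 22
f 27 19 29
f 27 29 28
f 28 29 30
f 28 30 22
f 29 19 31
f 29 31 30
f 30 31 32
f 30 32 22
f 31 19 33
f 31 33 32
f 32 33 34
f 32 34 22
f 33 19 35
f 33 35 34
f 34 35 36
f 34 36 22
f 35 19 37
f 35 37 36
f 36 37 38
f 36 38 22
f 37 19 39
f 37 39 38
f 38 39 40
f 38 40 22
f 39 19 41
f 39 41 40
f 40 41 42
f 40 42 22
f 41 19 43
f 41 43 42
f 42 43 44
f 42 44 22
f 43 19 45
f 43 45 44
f 44 45 46
f 44 46 22
f 45 19 20
f 45 20 46
f 46 20 21
f 46 21 22
f 48 50 47
f 51 48 47
f 47 50 49
f 49 51 47
f 48 54 50
f 52 48 51
f 52 54 48
f 50 54 49
f 53 51 49
f 49 54 53
f 53 52 51
f 54 52 53
f 56 55 59
f 56 59 57
f 57 59 60
f 57 60 58
f 59 55 61
f 59 61 60
f 60 61 62
f 60 62 58
f 61 55 63
f 61 63 62
f 62 63 64
f 62 64 58
f 63 55 65
f 63 65 64
f 64 65 66
f 64 66 58
f 65 55 67
f 65 67 66
f 66 67 68
f 66 68 58
f 67 55 69
f 67 69 68
f 68 69 70
f 68 70 58
f 69 55 71
f 69 71 70
f 70 71 72
f 70 72 58
f 71 55 73
f 71 73 72
f 72 73 74
f 72 74 58
f 73 55 75
f 73 75 74
f 74 75 76
f 74 76 58
f 75 55 56
f 75 56 76
f 76 56 57
f 76 57 58
f 78 77 80
f 78 80 79
f 80 77 81
f 80 81 79
f 81 77 82
f 81 82 79
f 82 77 83
f 82 83 79
f 83 77 84
f 83 84 79
f 84 77 85
f 84 85 79
f 85 77 86
f 85 86 79
f 86 77 87
f 86 87 79
f 87 77 88
f 87 88 79
f 88 77 89
f 88 89 79
f 89 77 90
f 89 90 79
f 90 77 78
f 90 78 79



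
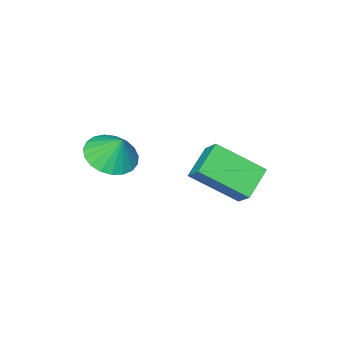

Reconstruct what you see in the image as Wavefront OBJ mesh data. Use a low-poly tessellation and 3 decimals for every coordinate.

v 1.684 1.4 -0.058
v 2.419 1.796 -0.262
v 1.656 1.9 0.818
v 2.175 2.019 -0.397
v 1.845 2.135 -0.474
v 1.488 2.124 -0.478
v 1.164 1.988 -0.41
v 0.93 1.75 -0.282
v 0.827 1.451 -0.114
v 0.871 1.144 0.063
v 1.056 0.88 0.219
v 1.35 0.707 0.327
v 1.701 0.653 0.369
v 2.049 0.729 0.336
v 2.334 0.92 0.236
v 2.506 1.194 0.084
v 2.537 1.504 -0.092
v -2.404 3.279 -1.81
v -2.242 3.906 -1.229
v -1.401 3.593 -2.428
v -1.238 4.22 -1.847
v -1.422 2.1 -0.813
v -1.259 2.727 -0.232
v -0.418 2.414 -1.431
v -0.256 3.041 -0.85
f 2 1 4
f 2 4 3
f 4 1 5
f 4 5 3
f 5 1 6
f 5 6 3
f 6 1 7
f 6 7 3
f 7 1 8
f 7 8 3
f 8 1 9
f 8 9 3
f 9 1 10
f 9 10 3
f 10 1 11
f 10 11 3
f 11 1 12
f 11 12 3
f 12 1 13
f 12 13 3
f 13 1 14
f 13 14 3
f 14 1 15
f 14 15 3
f 15 1 16
f 15 16 3
f 16 1 17
f 16 17 3
f 17 1 2
f 17 2 3
f 19 21 18
f 22 19 18
f 18 21 20
f 20 22 18
f 19 25 21
f 23 19 22
f 23 25 19
f 21 25 20
f 24 22 20
f 20 25 24
f 24 23 22
f 25 23 24



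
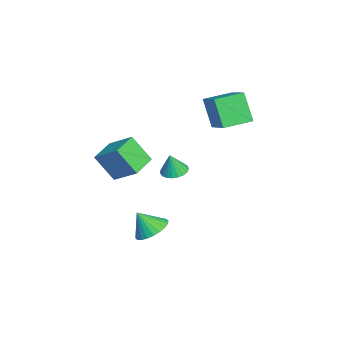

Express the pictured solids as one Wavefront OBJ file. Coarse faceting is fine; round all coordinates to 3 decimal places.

v 2.852 -3.46 0.981
v 2.507 -4.529 2.526
v 3.66 -2.2 2.034
v 3.315 -3.268 3.579
v 4.285 -4.212 0.781
v 3.94 -5.28 2.326
v 5.093 -2.951 1.834
v 4.748 -4.02 3.379
v -0.58 -1.056 -1.616
v 0.235 -1.155 -1.742
v -0.4 -1.324 -0.244
v 0.213 -0.818 -1.673
v 0.055 -0.521 -1.595
v -0.214 -0.317 -1.52
v -0.545 -0.241 -1.462
v -0.883 -0.306 -1.431
v -1.168 -0.501 -1.431
v -1.351 -0.791 -1.464
v -1.401 -1.127 -1.523
v -1.309 -1.451 -1.598
v -1.091 -1.707 -1.677
v -0.784 -1.85 -1.744
v -0.442 -1.856 -1.79
v -0.124 -1.724 -1.806
v 0.115 -1.476 -1.789
v 2.574 -2.25 -4.453
v 3.494 -2.807 -4.685
v 2.386 -3.09 -3.187
v 3.649 -2.484 -4.448
v 3.64 -2.126 -4.212
v 3.469 -1.787 -4.012
v 3.162 -1.518 -3.88
v 2.765 -1.361 -3.834
v 2.339 -1.339 -3.883
v 1.949 -1.456 -4.019
v 1.654 -1.694 -4.22
v 1.499 -2.017 -4.457
v 1.508 -2.375 -4.693
v 1.679 -2.714 -4.893
v 1.986 -2.983 -5.026
v 2.383 -3.14 -5.071
v 2.809 -3.162 -5.022
v 3.199 -3.045 -4.887
v -2.745 1.059 0.682
v -3.608 0.527 2.51
v -3.459 2.748 0.837
v -4.322 2.215 2.665
v -0.998 1.705 1.695
v -1.861 1.172 3.523
v -1.712 3.393 1.85
v -2.575 2.861 3.678
f 2 4 1
f 5 2 1
f 1 4 3
f 3 5 1
f 2 8 4
f 6 2 5
f 6 8 2
f 4 8 3
f 7 5 3
f 3 8 7
f 7 6 5
f 8 6 7
f 10 9 12
f 10 12 11
f 12 9 13
f 12 13 11
f 13 9 14
f 13 14 11
f 14 9 15
f 14 15 11
f 15 9 16
f 15 16 11
f 16 9 17
f 16 17 11
f 17 9 18
f 17 18 11
f 18 9 19
f 18 19 11
f 19 9 20
f 19 20 11
f 20 9 21
f 20 21 11
f 21 9 22
f 21 22 11
f 22 9 23
f 22 23 11
f 23 9 24
f 23 24 11
f 24 9 25
f 24 25 11
f 25 9 10
f 25 10 11
f 27 26 29
f 27 29 28
f 29 26 30
f 29 30 28
f 30 26 31
f 30 31 28
f 31 26 32
f 31 32 28
f 32 26 33
f 32 33 28
f 33 26 34
f 33 34 28
f 34 26 35
f 34 35 28
f 35 26 36
f 35 36 28
f 36 26 37
f 36 37 28
f 37 26 38
f 37 38 28
f 38 26 39
f 38 39 28
f 39 26 40
f 39 40 28
f 40 26 41
f 40 41 28
f 41 26 42
f 41 42 28
f 42 26 43
f 42 43 28
f 43 26 27
f 43 27 28
f 45 47 44
f 48 45 44
f 44 47 46
f 46 48 44
f 45 51 47
f 49 45 48
f 49 51 45
f 47 51 46
f 50 48 46
f 46 51 50
f 50 49 48
f 51 49 50



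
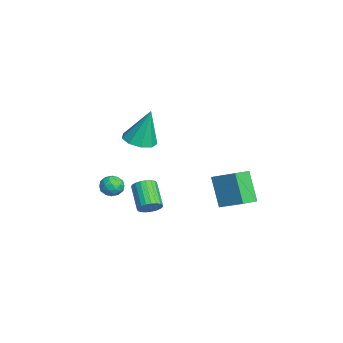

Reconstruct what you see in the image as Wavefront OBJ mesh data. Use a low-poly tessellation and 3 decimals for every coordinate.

v -0.191 2.149 -0.747
v 0.765 3.232 -0.013
v -0.902 2.958 -1.014
v 0.053 4.041 -0.28
v 0.767 2.439 -2.42
v 1.722 3.522 -1.686
v 0.055 3.248 -2.687
v 1.011 4.331 -1.953
v 0.283 -1.507 2.387
v 0.979 -0.941 2.182
v 0.417 -0.933 4.433
v 0.431 -0.635 2.132
v -0.186 -0.737 2.202
v -0.584 -1.2 2.357
v -0.576 -1.806 2.527
v -0.166 -2.272 2.631
v 0.454 -2.38 2.62
v 0.994 -2.08 2.501
v 1.201 -1.511 2.328
v -1.265 -0.856 -3.431
v -0.858 -1.1 -2.944
v -2.168 -1.288 -1.942
v -2.575 -1.044 -2.429
v -0.855 -0.822 -2.889
v -2.165 -1.01 -1.887
v -0.924 -0.551 -2.928
v -2.234 -0.739 -1.926
v -1.052 -0.332 -3.054
v -2.361 -0.52 -2.052
v -1.216 -0.204 -3.245
v -2.526 -0.392 -2.243
v -1.389 -0.189 -3.468
v -2.699 -0.376 -2.466
v -1.541 -0.289 -3.685
v -2.85 -0.476 -2.683
v -1.644 -0.487 -3.858
v -2.954 -0.674 -2.856
v -1.683 -0.749 -3.957
v -2.993 -0.937 -2.955
v -1.649 -1.029 -3.965
v -2.959 -1.217 -2.963
v -1.548 -1.28 -3.881
v -2.858 -1.468 -2.879
v -1.399 -1.457 -3.719
v -2.709 -1.645 -2.717
v -1.227 -1.531 -3.507
v -2.537 -1.718 -2.505
v -1.061 -1.487 -3.282
v -2.371 -1.675 -2.28
v -0.93 -1.335 -3.083
v -2.24 -1.523 -2.081
v 2.158 -2.999 0.923
v 2.65 -2.573 0.8
v 2.39 -3.527 0.02
v 2.882 -3.101 -0.103
v 2.931 -3.527 0.402
v 2.787 -3.201 0.96
v 2.253 -2.899 -0.14
v 2.109 -2.573 0.418
v 2.708 -2.511 0.143
v 3.128 -2.899 0.478
v 1.912 -3.201 0.342
v 2.332 -3.589 0.677
v 2.383 -2.739 0.941
v 2.657 -3.361 -0.121
v 2.686 -3.611 0.176
v 2.975 -3.36 0.104
v 2.464 -3.109 1.035
v 2.753 -2.858 0.963
v 2.919 -3.419 0.729
v 2.287 -3.242 -0.143
v 2.576 -2.991 -0.215
v 2.065 -2.74 0.716
v 2.354 -2.489 0.644
v 2.121 -2.681 0.091
v 2.707 -2.453 0.483
v 2.844 -2.763 -0.048
v 2.473 -2.645 -0.07
v 2.389 -2.453 0.258
v 2.953 -2.681 0.68
v 3.09 -2.991 0.149
v 3.119 -3.242 0.446
v 3.034 -3.05 0.774
v 2.988 -2.645 0.293
v 1.95 -3.109 0.671
v 2.087 -3.419 0.14
v 2.006 -3.05 0.046
v 1.921 -2.858 0.374
v 2.196 -3.337 0.868
v 2.333 -3.647 0.337
v 2.651 -3.647 0.562
v 2.567 -3.455 0.89
v 2.052 -3.455 0.527
f 2 4 1
f 5 2 1
f 1 4 3
f 3 5 1
f 2 8 4
f 6 2 5
f 6 8 2
f 4 8 3
f 7 5 3
f 3 8 7
f 7 6 5
f 8 6 7
f 10 9 12
f 10 12 11
f 12 9 13
f 12 13 11
f 13 9 14
f 13 14 11
f 14 9 15
f 14 15 11
f 15 9 16
f 15 16 11
f 16 9 17
f 16 17 11
f 17 9 18
f 17 18 11
f 18 9 19
f 18 19 11
f 19 9 10
f 19 10 11
f 21 20 24
f 21 24 22
f 22 24 25
f 22 25 23
f 24 20 26
f 24 26 25
f 25 26 27
f 25 27 23
f 26 20 28
f 26 28 27
f 27 28 29
f 27 29 23
f 28 20 30
f 28 30 29
f 29 30 31
f 29 31 23
f 30 20 32
f 30 32 31
f 31 32 33
f 31 33 23
f 32 20 34
f 32 34 33
f 33 34 35
f 33 35 23
f 34 20 36
f 34 36 35
f 35 36 37
f 35 37 23
f 36 20 38
f 36 38 37
f 37 38 39
f 37 39 23
f 38 20 40
f 38 40 39
f 39 40 41
f 39 41 23
f 40 20 42
f 40 42 41
f 41 42 43
f 41 43 23
f 42 20 44
f 42 44 43
f 43 44 45
f 43 45 23
f 44 20 46
f 44 46 45
f 45 46 47
f 45 47 23
f 46 20 48
f 46 48 47
f 47 48 49
f 47 49 23
f 48 20 50
f 48 50 49
f 49 50 51
f 49 51 23
f 50 20 21
f 50 21 51
f 51 21 22
f 51 22 23
f 52 89 68
f 89 63 92
f 68 92 57
f 89 92 68
f 52 68 64
f 68 57 69
f 64 69 53
f 68 69 64
f 52 64 73
f 64 53 74
f 73 74 59
f 64 74 73
f 52 73 85
f 73 59 88
f 85 88 62
f 73 88 85
f 52 85 89
f 85 62 93
f 89 93 63
f 85 93 89
f 53 69 80
f 69 57 83
f 80 83 61
f 69 83 80
f 57 92 70
f 92 63 91
f 70 91 56
f 92 91 70
f 63 93 90
f 93 62 86
f 90 86 54
f 93 86 90
f 62 88 87
f 88 59 75
f 87 75 58
f 88 75 87
f 59 74 79
f 74 53 76
f 79 76 60
f 74 76 79
f 55 81 67
f 81 61 82
f 67 82 56
f 81 82 67
f 55 67 65
f 67 56 66
f 65 66 54
f 67 66 65
f 55 65 72
f 65 54 71
f 72 71 58
f 65 71 72
f 55 72 77
f 72 58 78
f 77 78 60
f 72 78 77
f 55 77 81
f 77 60 84
f 81 84 61
f 77 84 81
f 56 82 70
f 82 61 83
f 70 83 57
f 82 83 70
f 54 66 90
f 66 56 91
f 90 91 63
f 66 91 90
f 58 71 87
f 71 54 86
f 87 86 62
f 71 86 87
f 60 78 79
f 78 58 75
f 79 75 59
f 78 75 79
f 61 84 80
f 84 60 76
f 80 76 53
f 84 76 80



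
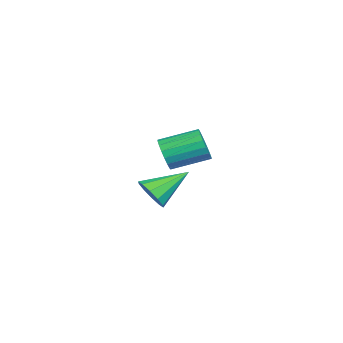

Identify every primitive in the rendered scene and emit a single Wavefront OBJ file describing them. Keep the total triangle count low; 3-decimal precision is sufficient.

v -3.175 0.741 -3.037
v -2.704 0.595 -2.357
v -3.015 2.273 -1.782
v -3.485 2.419 -2.463
v -2.456 0.726 -2.604
v -2.766 2.403 -2.029
v -2.349 0.86 -2.936
v -2.66 2.537 -2.361
v -2.407 0.97 -3.289
v -2.717 2.647 -2.714
v -2.616 1.035 -3.592
v -2.926 2.712 -3.017
v -2.936 1.042 -3.785
v -3.247 2.719 -3.21
v -3.303 0.989 -3.83
v -3.614 2.666 -3.255
v -3.645 0.887 -3.718
v -3.956 2.565 -3.143
v -3.894 0.757 -3.471
v -4.204 2.434 -2.896
v -4 0.623 -3.139
v -4.311 2.3 -2.564
v -3.943 0.513 -2.786
v -4.253 2.19 -2.211
v -3.734 0.448 -2.483
v -4.044 2.125 -1.908
v -3.413 0.441 -2.29
v -3.724 2.118 -1.715
v -3.046 0.494 -2.245
v -3.357 2.171 -1.67
v 1.692 0.851 -3.489
v 2.069 0.575 -2.814
v 0.928 2.249 -2.491
v 2.377 0.907 -3.042
v 2.425 1.217 -3.44
v 2.192 1.387 -3.857
v 1.769 1.352 -4.133
v 1.316 1.126 -4.163
v 1.007 0.795 -3.936
v 0.96 0.485 -3.538
v 1.193 0.315 -3.121
v 1.616 0.35 -2.844
f 2 1 5
f 2 5 3
f 3 5 6
f 3 6 4
f 5 1 7
f 5 7 6
f 6 7 8
f 6 8 4
f 7 1 9
f 7 9 8
f 8 9 10
f 8 10 4
f 9 1 11
f 9 11 10
f 10 11 12
f 10 12 4
f 11 1 13
f 11 13 12
f 12 13 14
f 12 14 4
f 13 1 15
f 13 15 14
f 14 15 16
f 14 16 4
f 15 1 17
f 15 17 16
f 16 17 18
f 16 18 4
f 17 1 19
f 17 19 18
f 18 19 20
f 18 20 4
f 19 1 21
f 19 21 20
f 20 21 22
f 20 22 4
f 21 1 23
f 21 23 22
f 22 23 24
f 22 24 4
f 23 1 25
f 23 25 24
f 24 25 26
f 24 26 4
f 25 1 27
f 25 27 26
f 26 27 28
f 26 28 4
f 27 1 29
f 27 29 28
f 28 29 30
f 28 30 4
f 29 1 2
f 29 2 30
f 30 2 3
f 30 3 4
f 32 31 34
f 32 34 33
f 34 31 35
f 34 35 33
f 35 31 36
f 35 36 33
f 36 31 37
f 36 37 33
f 37 31 38
f 37 38 33
f 38 31 39
f 38 39 33
f 39 31 40
f 39 40 33
f 40 31 41
f 40 41 33
f 41 31 42
f 41 42 33
f 42 31 32
f 42 32 33



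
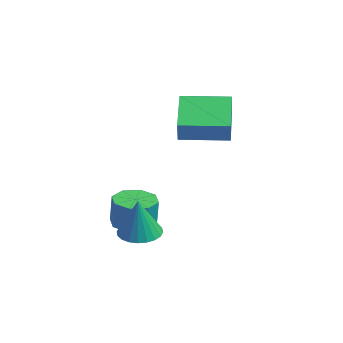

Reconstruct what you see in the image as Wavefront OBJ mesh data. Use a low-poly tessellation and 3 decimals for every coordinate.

v -2.845 1.127 -4.075
v -2.335 1.851 -4.159
v -2.106 1.838 -2.89
v -2.615 1.113 -2.805
v -2.988 2.004 -4.04
v -2.759 1.991 -2.77
v -3.557 1.643 -3.941
v -3.328 1.63 -2.671
v -3.709 0.979 -3.92
v -3.479 0.966 -2.651
v -3.354 0.402 -3.99
v -3.125 0.389 -2.721
v -2.701 0.249 -4.11
v -2.472 0.236 -2.84
v -2.132 0.61 -4.209
v -1.903 0.597 -2.939
v -1.981 1.274 -4.229
v -1.751 1.261 -2.96
v -1.097 0.654 -3.802
v -0.456 1.193 -3.87
v -0.723 0.426 -2.078
v -0.701 1.395 -3.79
v -1.006 1.485 -3.712
v -1.326 1.448 -3.648
v -1.61 1.29 -3.607
v -1.817 1.036 -3.596
v -1.913 0.724 -3.616
v -1.886 0.401 -3.665
v -1.739 0.116 -3.735
v -1.494 -0.086 -3.815
v -1.188 -0.176 -3.893
v -0.869 -0.139 -3.957
v -0.585 0.019 -3.998
v -0.378 0.273 -4.009
v -0.281 0.585 -3.989
v -0.309 0.908 -3.94
v -3.745 3.43 1.056
v -3.338 3.227 1.923
v -2.869 5.16 1.047
v -2.461 4.958 1.915
v -2.199 2.642 0.145
v -1.791 2.44 1.013
v -1.322 4.373 0.137
v -0.915 4.17 1.004
f 2 1 5
f 2 5 3
f 3 5 6
f 3 6 4
f 5 1 7
f 5 7 6
f 6 7 8
f 6 8 4
f 7 1 9
f 7 9 8
f 8 9 10
f 8 10 4
f 9 1 11
f 9 11 10
f 10 11 12
f 10 12 4
f 11 1 13
f 11 13 12
f 12 13 14
f 12 14 4
f 13 1 15
f 13 15 14
f 14 15 16
f 14 16 4
f 15 1 17
f 15 17 16
f 16 17 18
f 16 18 4
f 17 1 2
f 17 2 18
f 18 2 3
f 18 3 4
f 20 19 22
f 20 22 21
f 22 19 23
f 22 23 21
f 23 19 24
f 23 24 21
f 24 19 25
f 24 25 21
f 25 19 26
f 25 26 21
f 26 19 27
f 26 27 21
f 27 19 28
f 27 28 21
f 28 19 29
f 28 29 21
f 29 19 30
f 29 30 21
f 30 19 31
f 30 31 21
f 31 19 32
f 31 32 21
f 32 19 33
f 32 33 21
f 33 19 34
f 33 34 21
f 34 19 35
f 34 35 21
f 35 19 36
f 35 36 21
f 36 19 20
f 36 20 21
f 38 40 37
f 41 38 37
f 37 40 39
f 39 41 37
f 38 44 40
f 42 38 41
f 42 44 38
f 40 44 39
f 43 41 39
f 39 44 43
f 43 42 41
f 44 42 43



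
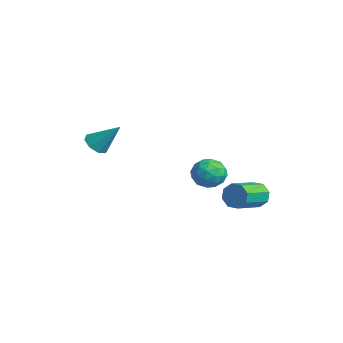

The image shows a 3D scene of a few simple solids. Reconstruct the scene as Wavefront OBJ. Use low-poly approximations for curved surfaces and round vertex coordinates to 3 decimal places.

v -2.508 -1.624 -2.22
v -1.822 -1.721 -2.558
v -1.692 -0.596 -0.86
v -2.104 -1.241 -2.752
v -2.622 -0.985 -2.635
v -3.073 -1.104 -2.274
v -3.193 -1.527 -1.882
v -2.911 -2.007 -1.688
v -2.393 -2.263 -1.806
v -1.942 -2.144 -2.166
v 1.909 2.513 -2.86
v 2.355 3.223 -2.4
v 3.245 1.737 -2.96
v 3.691 2.447 -2.5
v 3.063 1.895 -2.034
v 2.238 2.375 -1.972
v 3.362 2.585 -3.388
v 2.537 3.065 -3.326
v 3.254 3.267 -2.726
v 3.069 2.841 -1.889
v 2.531 2.119 -3.471
v 2.346 1.693 -2.634
v 2.015 2.936 -2.621
v 3.585 2.024 -2.739
v 3.216 1.7 -2.465
v 3.479 2.117 -2.195
v 1.946 2.438 -2.37
v 2.208 2.855 -2.099
v 2.624 2.075 -1.884
v 3.392 2.105 -3.261
v 3.654 2.522 -2.99
v 2.121 2.843 -3.165
v 2.384 3.26 -2.895
v 2.976 2.885 -3.476
v 2.805 3.379 -2.542
v 3.591 2.923 -2.601
v 3.397 3.005 -3.123
v 2.912 3.286 -3.086
v 2.697 3.129 -2.05
v 3.482 2.673 -2.109
v 3.113 2.349 -1.836
v 2.628 2.631 -1.799
v 3.225 3.155 -2.242
v 2.118 2.287 -3.251
v 2.903 1.831 -3.31
v 2.972 2.329 -3.561
v 2.487 2.611 -3.524
v 2.009 2.037 -2.759
v 2.795 1.581 -2.818
v 2.688 1.674 -2.274
v 2.203 1.955 -2.237
v 2.375 1.805 -3.118
v 3.494 4.704 -4.169
v 3.901 4.716 -4.835
v 4.793 3.229 -4.316
v 4.386 3.216 -3.651
v 4.166 5.026 -4.399
v 5.058 3.539 -3.88
v 4.037 5.148 -3.829
v 4.929 3.661 -3.31
v 3.59 5.009 -3.458
v 4.482 3.522 -2.939
v 3.087 4.691 -3.504
v 3.979 3.204 -2.985
v 2.822 4.381 -3.94
v 3.714 2.894 -3.421
v 2.951 4.259 -4.51
v 3.843 2.772 -3.991
v 3.398 4.398 -4.881
v 4.29 2.911 -4.362
f 2 1 4
f 2 4 3
f 4 1 5
f 4 5 3
f 5 1 6
f 5 6 3
f 6 1 7
f 6 7 3
f 7 1 8
f 7 8 3
f 8 1 9
f 8 9 3
f 9 1 10
f 9 10 3
f 10 1 2
f 10 2 3
f 11 48 27
f 48 22 51
f 27 51 16
f 48 51 27
f 11 27 23
f 27 16 28
f 23 28 12
f 27 28 23
f 11 23 32
f 23 12 33
f 32 33 18
f 23 33 32
f 11 32 44
f 32 18 47
f 44 47 21
f 32 47 44
f 11 44 48
f 44 21 52
f 48 52 22
f 44 52 48
f 12 28 39
f 28 16 42
f 39 42 20
f 28 42 39
f 16 51 29
f 51 22 50
f 29 50 15
f 51 50 29
f 22 52 49
f 52 21 45
f 49 45 13
f 52 45 49
f 21 47 46
f 47 18 34
f 46 34 17
f 47 34 46
f 18 33 38
f 33 12 35
f 38 35 19
f 33 35 38
f 14 40 26
f 40 20 41
f 26 41 15
f 40 41 26
f 14 26 24
f 26 15 25
f 24 25 13
f 26 25 24
f 14 24 31
f 24 13 30
f 31 30 17
f 24 30 31
f 14 31 36
f 31 17 37
f 36 37 19
f 31 37 36
f 14 36 40
f 36 19 43
f 40 43 20
f 36 43 40
f 15 41 29
f 41 20 42
f 29 42 16
f 41 42 29
f 13 25 49
f 25 15 50
f 49 50 22
f 25 50 49
f 17 30 46
f 30 13 45
f 46 45 21
f 30 45 46
f 19 37 38
f 37 17 34
f 38 34 18
f 37 34 38
f 20 43 39
f 43 19 35
f 39 35 12
f 43 35 39
f 54 53 57
f 54 57 55
f 55 57 58
f 55 58 56
f 57 53 59
f 57 59 58
f 58 59 60
f 58 60 56
f 59 53 61
f 59 61 60
f 60 61 62
f 60 62 56
f 61 53 63
f 61 63 62
f 62 63 64
f 62 64 56
f 63 53 65
f 63 65 64
f 64 65 66
f 64 66 56
f 65 53 67
f 65 67 66
f 66 67 68
f 66 68 56
f 67 53 69
f 67 69 68
f 68 69 70
f 68 70 56
f 69 53 54
f 69 54 70
f 70 54 55
f 70 55 56



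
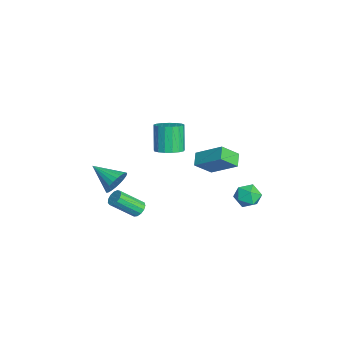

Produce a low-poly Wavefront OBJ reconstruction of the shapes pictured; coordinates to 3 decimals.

v 0.178 -0.418 0.004
v 0.622 -1.018 0.26
v -0.113 -0.942 1.713
v -0.558 -0.342 1.456
v 0.826 -0.712 0.347
v 0.091 -0.635 1.8
v 0.881 -0.338 0.355
v 0.145 -0.261 1.808
v 0.774 0.018 0.283
v 0.039 0.094 1.735
v 0.531 0.274 0.146
v -0.204 0.35 1.599
v 0.207 0.371 -0.023
v -0.528 0.447 1.43
v -0.123 0.287 -0.186
v -0.859 0.364 1.267
v -0.385 0.042 -0.305
v -1.12 0.118 1.147
v -0.518 -0.309 -0.354
v -1.253 -0.232 1.099
v -0.492 -0.684 -0.321
v -1.227 -0.608 1.132
v -0.312 -0.999 -0.213
v -1.047 -0.923 1.239
v -0.02 -1.181 -0.056
v -0.755 -1.104 1.397
v 0.317 -1.188 0.115
v -0.418 -1.111 1.568
v 2.222 -3.313 -0.668
v 2.645 -3.312 -0.001
v 1.218 -4.427 -0.032
v 2.438 -3.091 0.059
v 2.198 -2.905 0.007
v 1.962 -2.78 -0.147
v 1.766 -2.736 -0.38
v 1.639 -2.78 -0.658
v 1.601 -2.906 -0.937
v 1.658 -3.093 -1.175
v 1.8 -3.314 -1.336
v 2.007 -3.534 -1.396
v 2.247 -3.721 -1.344
v 2.483 -3.846 -1.19
v 2.679 -3.889 -0.956
v 2.806 -3.845 -0.679
v 2.844 -3.72 -0.4
v 2.787 -3.533 -0.162
v 2.065 3.865 -3.153
v 2.651 3.564 -2.7
v 1.189 3.236 -2.44
v 1.775 2.935 -1.987
v 1.605 3.715 -1.954
v 2.147 4.104 -2.395
v 1.693 2.696 -2.745
v 2.235 3.085 -3.186
v 2.421 2.842 -2.448
v 2.366 3.471 -1.959
v 1.474 3.329 -3.181
v 1.419 3.958 -2.692
v -0.531 1.876 -2.478
v -0.235 0.936 -1.599
v -1.262 2.04 -2.056
v -0.966 1.101 -1.177
v 0.346 3.119 -1.443
v 0.642 2.18 -0.564
v -0.385 3.284 -1.021
v -0.089 2.344 -0.142
v 2.677 -2.261 -2.471
v 3.134 -2.38 -2.633
v 3.201 -3.597 -1.551
v 2.743 -3.479 -1.389
v 3.17 -2.193 -2.425
v 3.237 -3.411 -1.343
v 3.049 -2.028 -2.232
v 3.115 -3.245 -1.15
v 2.809 -1.937 -2.114
v 2.876 -3.154 -1.032
v 2.528 -1.949 -2.11
v 2.595 -3.166 -1.028
v 2.294 -2.06 -2.221
v 2.36 -3.277 -1.139
v 2.181 -2.235 -2.411
v 2.248 -3.452 -1.328
v 2.226 -2.418 -2.62
v 2.293 -3.635 -1.538
v 2.414 -2.552 -2.782
v 2.48 -3.769 -1.699
v 2.685 -2.593 -2.845
v 2.752 -3.81 -1.763
v 2.954 -2.529 -2.79
v 3.021 -3.747 -1.707
f 2 1 5
f 2 5 3
f 3 5 6
f 3 6 4
f 5 1 7
f 5 7 6
f 6 7 8
f 6 8 4
f 7 1 9
f 7 9 8
f 8 9 10
f 8 10 4
f 9 1 11
f 9 11 10
f 10 11 12
f 10 12 4
f 11 1 13
f 11 13 12
f 12 13 14
f 12 14 4
f 13 1 15
f 13 15 14
f 14 15 16
f 14 16 4
f 15 1 17
f 15 17 16
f 16 17 18
f 16 18 4
f 17 1 19
f 17 19 18
f 18 19 20
f 18 20 4
f 19 1 21
f 19 21 20
f 20 21 22
f 20 22 4
f 21 1 23
f 21 23 22
f 22 23 24
f 22 24 4
f 23 1 25
f 23 25 24
f 24 25 26
f 24 26 4
f 25 1 27
f 25 27 26
f 26 27 28
f 26 28 4
f 27 1 2
f 27 2 28
f 28 2 3
f 28 3 4
f 30 29 32
f 30 32 31
f 32 29 33
f 32 33 31
f 33 29 34
f 33 34 31
f 34 29 35
f 34 35 31
f 35 29 36
f 35 36 31
f 36 29 37
f 36 37 31
f 37 29 38
f 37 38 31
f 38 29 39
f 38 39 31
f 39 29 40
f 39 40 31
f 40 29 41
f 40 41 31
f 41 29 42
f 41 42 31
f 42 29 43
f 42 43 31
f 43 29 44
f 43 44 31
f 44 29 45
f 44 45 31
f 45 29 46
f 45 46 31
f 46 29 30
f 46 30 31
f 47 58 52
f 47 52 48
f 47 48 54
f 47 54 57
f 47 57 58
f 48 52 56
f 52 58 51
f 58 57 49
f 57 54 53
f 54 48 55
f 50 56 51
f 50 51 49
f 50 49 53
f 50 53 55
f 50 55 56
f 51 56 52
f 49 51 58
f 53 49 57
f 55 53 54
f 56 55 48
f 60 62 59
f 63 60 59
f 59 62 61
f 61 63 59
f 60 66 62
f 64 60 63
f 64 66 60
f 62 66 61
f 65 63 61
f 61 66 65
f 65 64 63
f 66 64 65
f 68 67 71
f 68 71 69
f 69 71 72
f 69 72 70
f 71 67 73
f 71 73 72
f 72 73 74
f 72 74 70
f 73 67 75
f 73 75 74
f 74 75 76
f 74 76 70
f 75 67 77
f 75 77 76
f 76 77 78
f 76 78 70
f 77 67 79
f 77 79 78
f 78 79 80
f 78 80 70
f 79 67 81
f 79 81 80
f 80 81 82
f 80 82 70
f 81 67 83
f 81 83 82
f 82 83 84
f 82 84 70
f 83 67 85
f 83 85 84
f 84 85 86
f 84 86 70
f 85 67 87
f 85 87 86
f 86 87 88
f 86 88 70
f 87 67 89
f 87 89 88
f 88 89 90
f 88 90 70
f 89 67 68
f 89 68 90
f 90 68 69
f 90 69 70



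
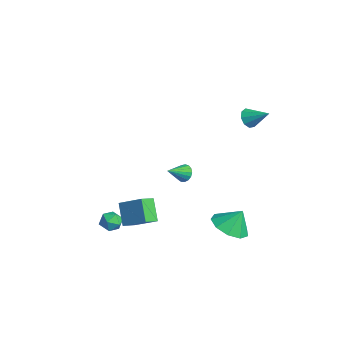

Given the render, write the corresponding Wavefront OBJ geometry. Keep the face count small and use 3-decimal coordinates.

v 1.471 3.084 2.933
v 1.905 2.942 2.529
v 2.309 3.796 3.587
v 1.706 3.288 2.409
v 1.396 3.539 2.533
v 1.121 3.576 2.845
v 1.01 3.384 3.198
v 1.114 3.051 3.427
v 1.385 2.733 3.425
v 1.696 2.58 3.193
v 1.901 2.663 2.839
v -2.547 1.214 -3.109
v -2.019 1.253 -3.319
v -2.233 0.186 -2.511
v -2.006 1.393 -3.085
v -2.117 1.491 -2.857
v -2.327 1.527 -2.686
v -2.587 1.491 -2.612
v -2.838 1.391 -2.651
v -3.022 1.251 -2.796
v -3.097 1.103 -3.012
v -3.047 0.98 -3.25
v -2.881 0.911 -3.456
v -2.64 0.911 -3.582
v -2.377 0.981 -3.6
v -2.152 1.104 -3.505
v 3.097 -3.983 -2.19
v 2.235 -3.889 -1.142
v 2.766 -3.264 -2.527
v 1.904 -3.17 -1.48
v 4.096 -3.17 -1.44
v 3.234 -3.076 -0.393
v 3.765 -2.451 -1.778
v 2.903 -2.357 -0.73
v 0.372 -3.504 -3.715
v 1.008 -3.5 -3.902
v 0.612 -4.18 -2.918
v 1.248 -4.176 -3.105
v 0.977 -3.633 -2.839
v 0.829 -3.215 -3.332
v 0.791 -4.465 -3.488
v 0.643 -4.047 -3.981
v 1.267 -4.094 -3.762
v 1.381 -3.579 -3.361
v 0.239 -4.101 -3.459
v 0.353 -3.586 -3.058
v 2.57 1.722 -3.932
v 3.196 2.444 -4.435
v 2.77 2.318 -2.828
v 2.494 2.675 -4.433
v 1.828 2.46 -4.197
v 1.509 1.9 -3.836
v 1.687 1.256 -3.52
v 2.278 0.83 -3.397
v 3.006 0.822 -3.524
v 3.53 1.234 -3.841
v 3.605 1.875 -4.201
f 2 1 4
f 2 4 3
f 4 1 5
f 4 5 3
f 5 1 6
f 5 6 3
f 6 1 7
f 6 7 3
f 7 1 8
f 7 8 3
f 8 1 9
f 8 9 3
f 9 1 10
f 9 10 3
f 10 1 11
f 10 11 3
f 11 1 2
f 11 2 3
f 13 12 15
f 13 15 14
f 15 12 16
f 15 16 14
f 16 12 17
f 16 17 14
f 17 12 18
f 17 18 14
f 18 12 19
f 18 19 14
f 19 12 20
f 19 20 14
f 20 12 21
f 20 21 14
f 21 12 22
f 21 22 14
f 22 12 23
f 22 23 14
f 23 12 24
f 23 24 14
f 24 12 25
f 24 25 14
f 25 12 26
f 25 26 14
f 26 12 13
f 26 13 14
f 28 30 27
f 31 28 27
f 27 30 29
f 29 31 27
f 28 34 30
f 32 28 31
f 32 34 28
f 30 34 29
f 33 31 29
f 29 34 33
f 33 32 31
f 34 32 33
f 35 46 40
f 35 40 36
f 35 36 42
f 35 42 45
f 35 45 46
f 36 40 44
f 40 46 39
f 46 45 37
f 45 42 41
f 42 36 43
f 38 44 39
f 38 39 37
f 38 37 41
f 38 41 43
f 38 43 44
f 39 44 40
f 37 39 46
f 41 37 45
f 43 41 42
f 44 43 36
f 48 47 50
f 48 50 49
f 50 47 51
f 50 51 49
f 51 47 52
f 51 52 49
f 52 47 53
f 52 53 49
f 53 47 54
f 53 54 49
f 54 47 55
f 54 55 49
f 55 47 56
f 55 56 49
f 56 47 57
f 56 57 49
f 57 47 48
f 57 48 49



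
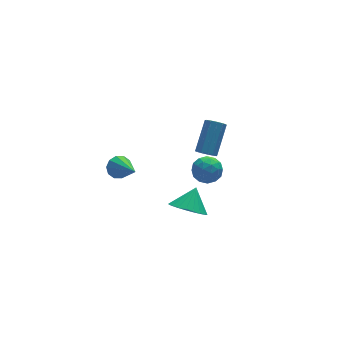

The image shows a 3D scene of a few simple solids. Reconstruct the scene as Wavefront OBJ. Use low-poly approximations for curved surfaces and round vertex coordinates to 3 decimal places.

v 0.662 1.593 -2.575
v 1.267 1.551 -3.127
v 0.393 0.309 -2.773
v 0.998 0.267 -3.325
v 1.173 0.37 -2.53
v 1.34 1.163 -2.408
v 0.32 0.697 -3.492
v 0.487 1.49 -3.37
v 1.057 0.997 -3.693
v 1.584 0.795 -3.099
v 0.076 1.065 -2.801
v 0.603 0.863 -2.207
v 0.988 1.685 -2.834
v 0.672 0.175 -3.066
v 0.775 0.235 -2.599
v 1.131 0.211 -2.923
v 1.031 1.457 -2.411
v 1.387 1.432 -2.735
v 1.331 0.738 -2.384
v 0.273 0.428 -3.165
v 0.629 0.403 -3.489
v 0.529 1.649 -2.977
v 0.885 1.625 -3.301
v 0.329 1.122 -3.516
v 1.22 1.335 -3.491
v 1.062 0.58 -3.607
v 0.664 0.832 -3.706
v 0.761 1.299 -3.634
v 1.53 1.216 -3.141
v 1.372 0.461 -3.258
v 1.475 0.521 -2.79
v 1.573 0.988 -2.718
v 1.406 0.89 -3.474
v 0.288 1.399 -2.642
v 0.13 0.644 -2.759
v 0.087 0.872 -3.182
v 0.185 1.339 -3.11
v 0.598 1.28 -2.293
v 0.44 0.525 -2.409
v 0.899 0.561 -2.266
v 0.996 1.028 -2.194
v 0.254 0.97 -2.426
v -0.915 -0.868 -3.794
v -0.166 -1.483 -3.94
v -0.245 -0.272 -2.866
v -0.08 -1.201 -4.184
v -0.121 -0.868 -4.368
v -0.283 -0.535 -4.464
v -0.541 -0.253 -4.459
v -0.856 -0.065 -4.352
v -1.18 0.001 -4.161
v -1.464 -0.065 -3.913
v -1.664 -0.253 -3.647
v -1.75 -0.535 -3.404
v -1.709 -0.868 -3.219
v -1.547 -1.201 -3.123
v -1.289 -1.483 -3.128
v -0.974 -1.671 -3.235
v -0.65 -1.737 -3.427
v -0.366 -1.671 -3.674
v -3.775 0.7 -0.856
v -3.407 1.019 -0.425
v -3.545 -0.88 0.116
v -3.789 1.039 -0.302
v -4.165 0.93 -0.39
v -4.393 0.733 -0.656
v -4.384 0.524 -0.999
v -4.143 0.382 -1.287
v -3.761 0.361 -1.411
v -3.385 0.471 -1.322
v -3.157 0.667 -1.056
v -3.166 0.877 -0.713
v -0.672 -2.43 1.846
v -0.46 -2.163 1.454
v 0.425 -1.182 2.602
v 0.212 -1.45 2.994
v -0.707 -2.023 1.525
v 0.178 -1.042 2.673
v -0.943 -2.012 1.698
v -0.059 -1.032 2.846
v -1.094 -2.134 1.917
v -0.209 -1.154 3.066
v -1.11 -2.35 2.115
v -0.226 -1.37 3.263
v -0.988 -2.592 2.226
v -0.103 -1.611 3.375
v -0.765 -2.782 2.217
v 0.12 -1.802 3.366
v -0.513 -2.86 2.09
v 0.372 -1.88 3.239
v -0.311 -2.802 1.886
v 0.573 -1.822 3.034
v -0.225 -2.626 1.668
v 0.66 -1.646 2.817
v -0.28 -2.388 1.507
v 0.605 -1.407 2.656
f 1 38 17
f 38 12 41
f 17 41 6
f 38 41 17
f 1 17 13
f 17 6 18
f 13 18 2
f 17 18 13
f 1 13 22
f 13 2 23
f 22 23 8
f 13 23 22
f 1 22 34
f 22 8 37
f 34 37 11
f 22 37 34
f 1 34 38
f 34 11 42
f 38 42 12
f 34 42 38
f 2 18 29
f 18 6 32
f 29 32 10
f 18 32 29
f 6 41 19
f 41 12 40
f 19 40 5
f 41 40 19
f 12 42 39
f 42 11 35
f 39 35 3
f 42 35 39
f 11 37 36
f 37 8 24
f 36 24 7
f 37 24 36
f 8 23 28
f 23 2 25
f 28 25 9
f 23 25 28
f 4 30 16
f 30 10 31
f 16 31 5
f 30 31 16
f 4 16 14
f 16 5 15
f 14 15 3
f 16 15 14
f 4 14 21
f 14 3 20
f 21 20 7
f 14 20 21
f 4 21 26
f 21 7 27
f 26 27 9
f 21 27 26
f 4 26 30
f 26 9 33
f 30 33 10
f 26 33 30
f 5 31 19
f 31 10 32
f 19 32 6
f 31 32 19
f 3 15 39
f 15 5 40
f 39 40 12
f 15 40 39
f 7 20 36
f 20 3 35
f 36 35 11
f 20 35 36
f 9 27 28
f 27 7 24
f 28 24 8
f 27 24 28
f 10 33 29
f 33 9 25
f 29 25 2
f 33 25 29
f 44 43 46
f 44 46 45
f 46 43 47
f 46 47 45
f 47 43 48
f 47 48 45
f 48 43 49
f 48 49 45
f 49 43 50
f 49 50 45
f 50 43 51
f 50 51 45
f 51 43 52
f 51 52 45
f 52 43 53
f 52 53 45
f 53 43 54
f 53 54 45
f 54 43 55
f 54 55 45
f 55 43 56
f 55 56 45
f 56 43 57
f 56 57 45
f 57 43 58
f 57 58 45
f 58 43 59
f 58 59 45
f 59 43 60
f 59 60 45
f 60 43 44
f 60 44 45
f 62 61 64
f 62 64 63
f 64 61 65
f 64 65 63
f 65 61 66
f 65 66 63
f 66 61 67
f 66 67 63
f 67 61 68
f 67 68 63
f 68 61 69
f 68 69 63
f 69 61 70
f 69 70 63
f 70 61 71
f 70 71 63
f 71 61 72
f 71 72 63
f 72 61 62
f 72 62 63
f 74 73 77
f 74 77 75
f 75 77 78
f 75 78 76
f 77 73 79
f 77 79 78
f 78 79 80
f 78 80 76
f 79 73 81
f 79 81 80
f 80 81 82
f 80 82 76
f 81 73 83
f 81 83 82
f 82 83 84
f 82 84 76
f 83 73 85
f 83 85 84
f 84 85 86
f 84 86 76
f 85 73 87
f 85 87 86
f 86 87 88
f 86 88 76
f 87 73 89
f 87 89 88
f 88 89 90
f 88 90 76
f 89 73 91
f 89 91 90
f 90 91 92
f 90 92 76
f 91 73 93
f 91 93 92
f 92 93 94
f 92 94 76
f 93 73 95
f 93 95 94
f 94 95 96
f 94 96 76
f 95 73 74
f 95 74 96
f 96 74 75
f 96 75 76

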